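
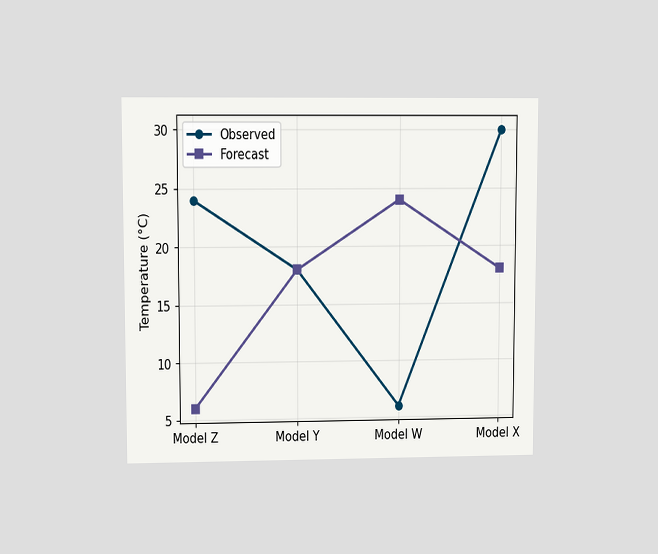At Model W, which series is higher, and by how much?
Forecast, by 18°C

The chart is viewed at a slight angle. At Model W, Forecast sits above the other line by 18°C.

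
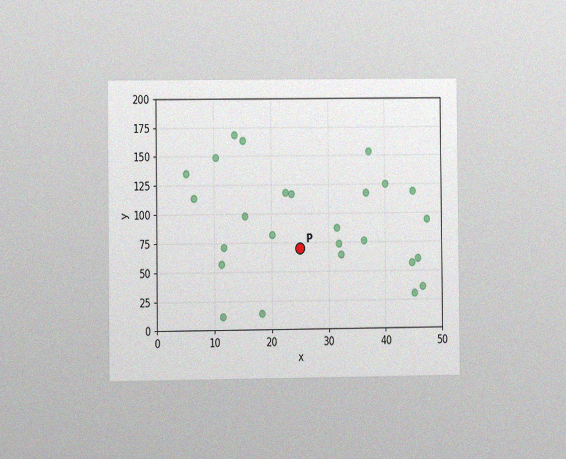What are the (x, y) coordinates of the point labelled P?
(25, 70)

The chart is viewed at a slight angle, with some photo noise. Following the gridlines from P to each axis, P sits at (25, 70).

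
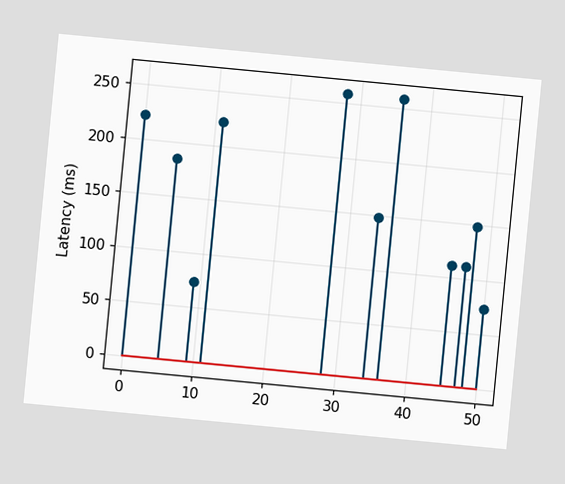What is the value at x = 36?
The chart is tilted about 5° clockwise. The stem at x=36 reaches 259ms.

259ms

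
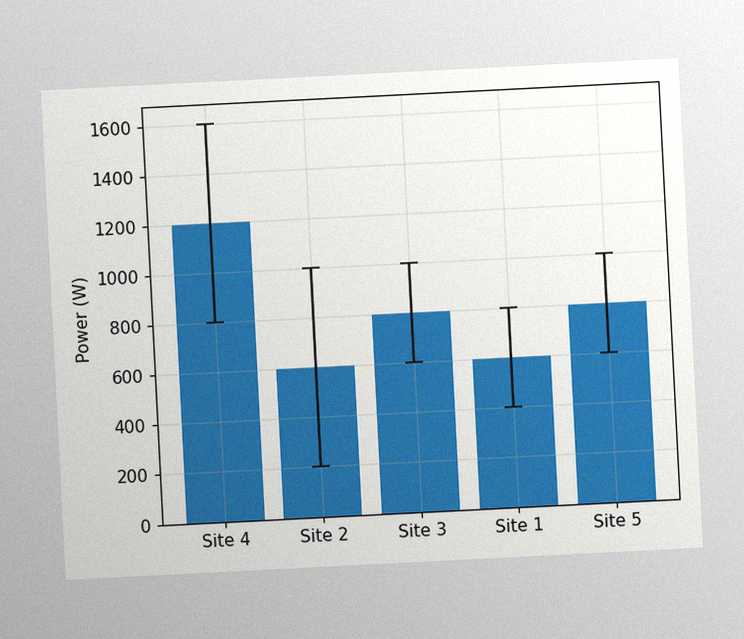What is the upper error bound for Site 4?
1600W

The chart is tilted about 3° counter-clockwise, with some photo noise. The Site 4 bar's upper whisker reaches 1600W.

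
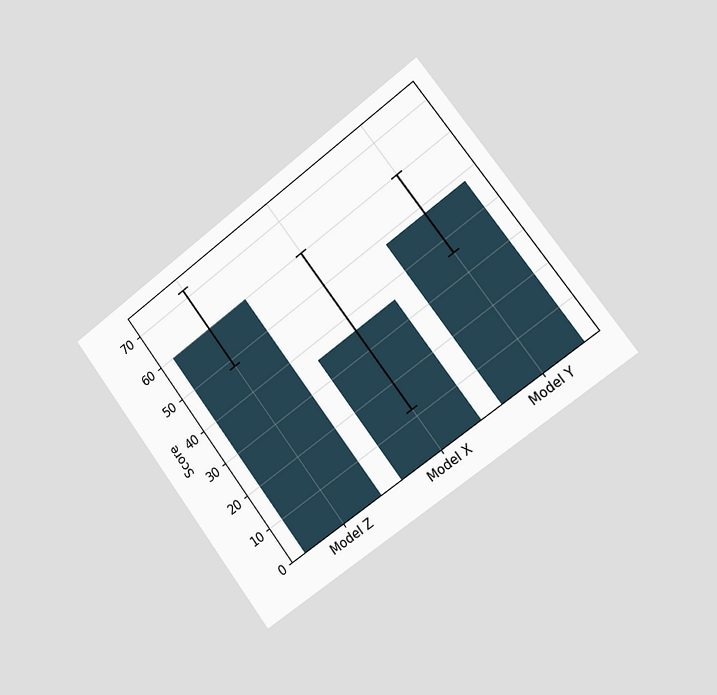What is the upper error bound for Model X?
60

The chart is tilted about 37° counter-clockwise and viewed slightly from the right. The Model X bar's upper whisker reaches 60.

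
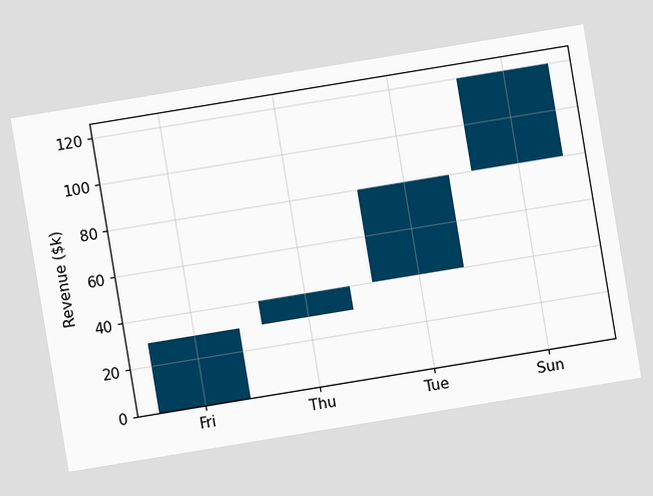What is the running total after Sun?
$120k

The chart is tilted about 9° counter-clockwise. After Sun the running total reaches $120k.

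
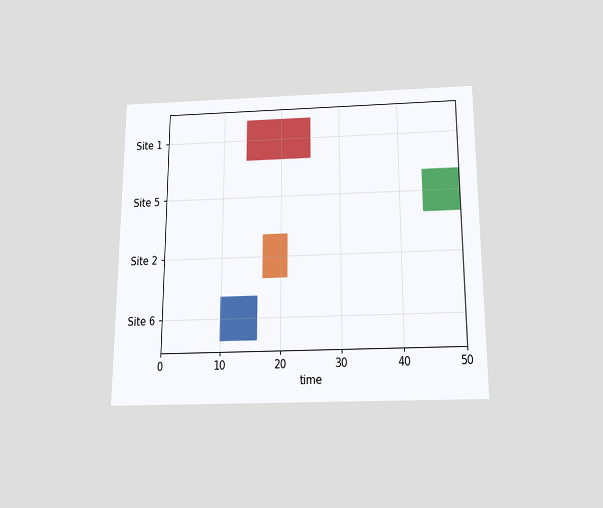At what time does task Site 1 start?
14

The chart is viewed slightly from below. The Site 1 bar begins at t=14.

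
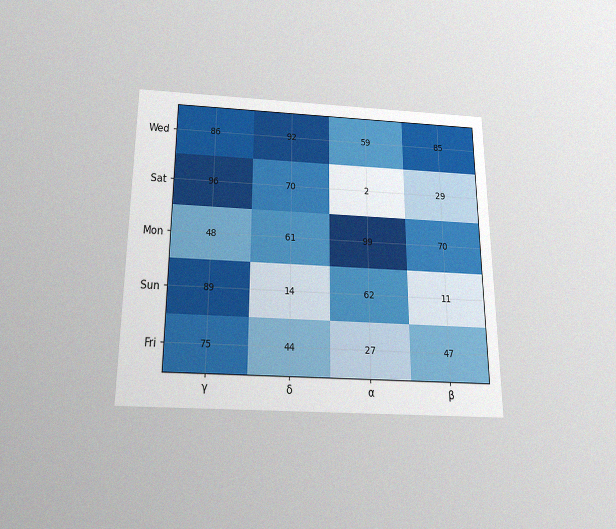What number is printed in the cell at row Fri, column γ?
75

The chart is viewed slightly from below, with some photo noise. The (Fri, γ) cell reads 75.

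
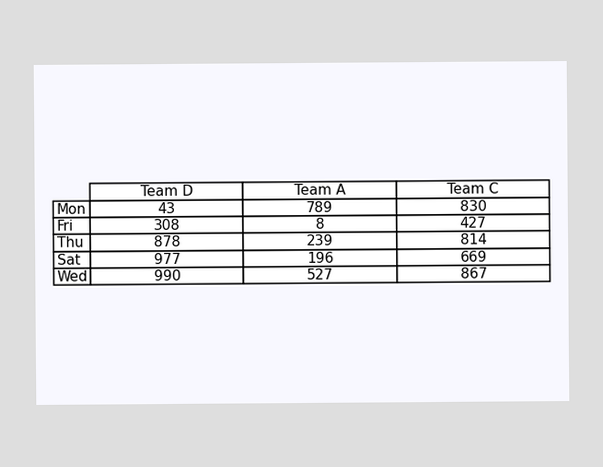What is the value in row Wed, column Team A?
527

The (Wed, Team A) cell reads 527.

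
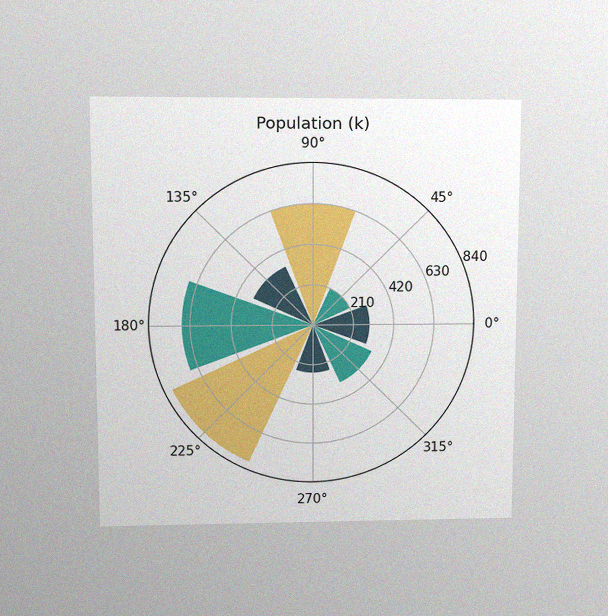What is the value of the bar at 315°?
The chart is viewed at a slight angle, with some photo noise. The bar at 315° reaches 336k on the radial axis.

336k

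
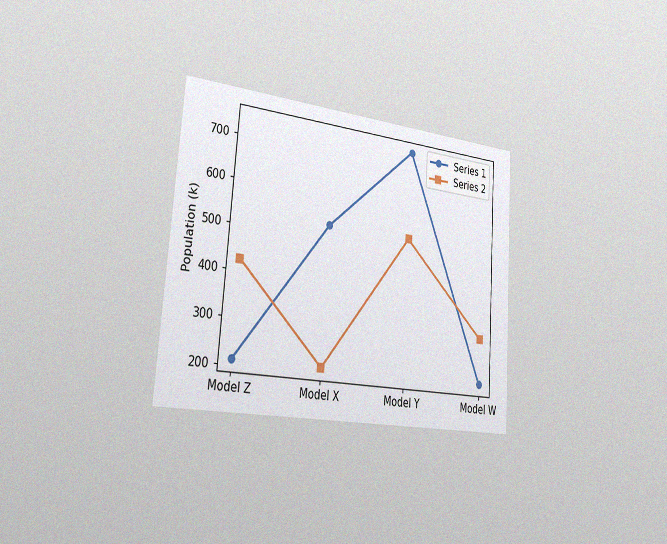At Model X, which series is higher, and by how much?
The chart is tilted about 4° clockwise and viewed slightly from the left, with some photo noise. At Model X, Series 1 sits above the other line by 318k.

Series 1, by 318k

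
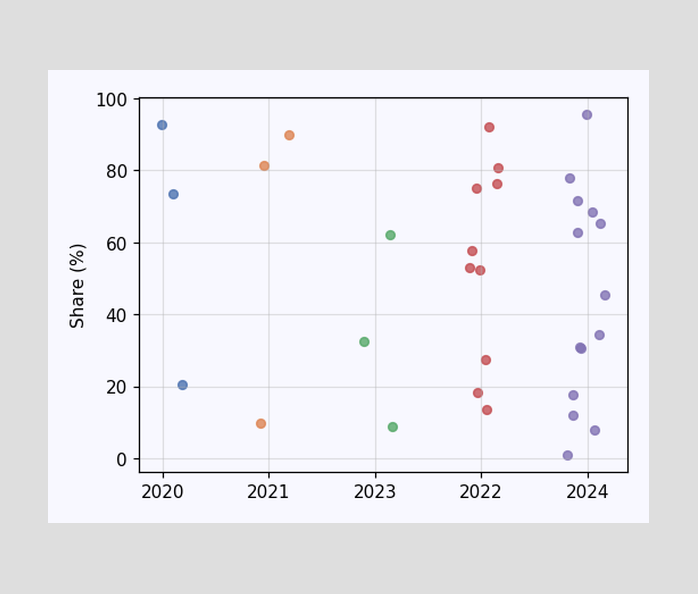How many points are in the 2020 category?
Counting the markers in the 2020 column gives 3.

3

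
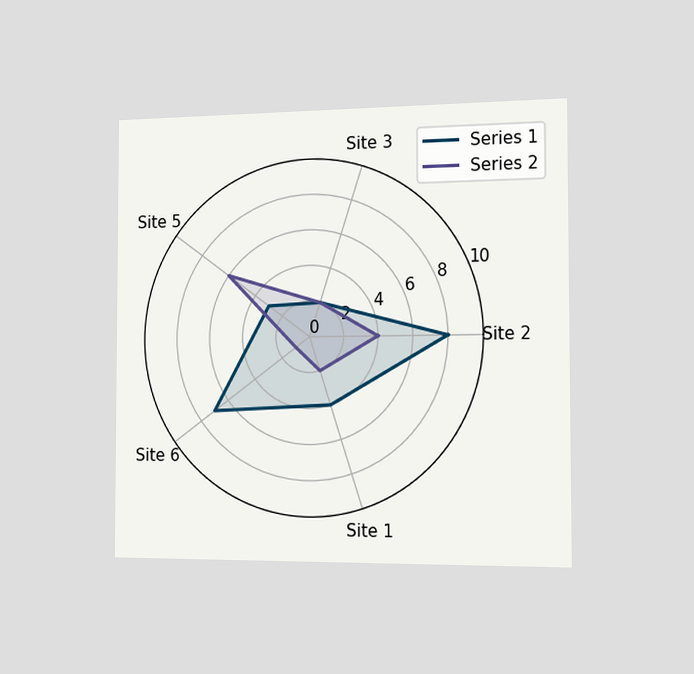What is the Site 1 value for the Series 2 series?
2

The chart is viewed slightly from the right. On the Site 1 axis, Series 2 reaches 2.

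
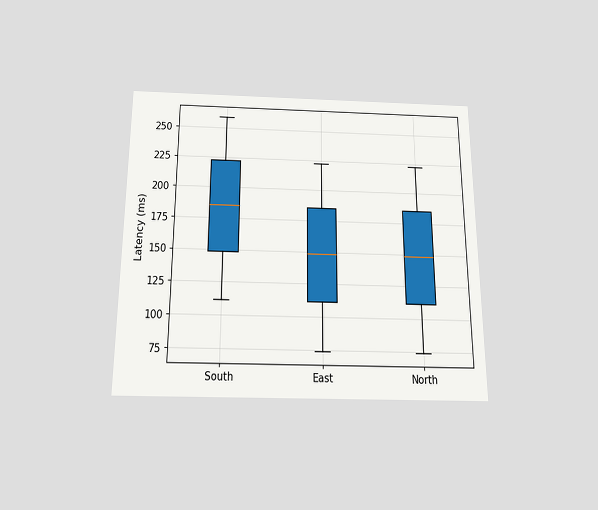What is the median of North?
148ms

The chart is viewed slightly from below. The median line in the North box sits at 148ms.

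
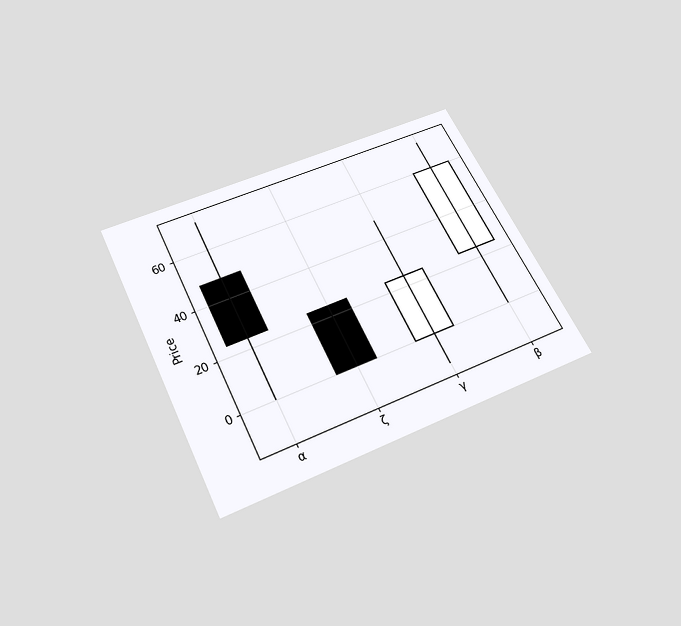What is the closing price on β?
60

The chart is tilted about 26° counter-clockwise and viewed slightly from below. The β candle closes at 60.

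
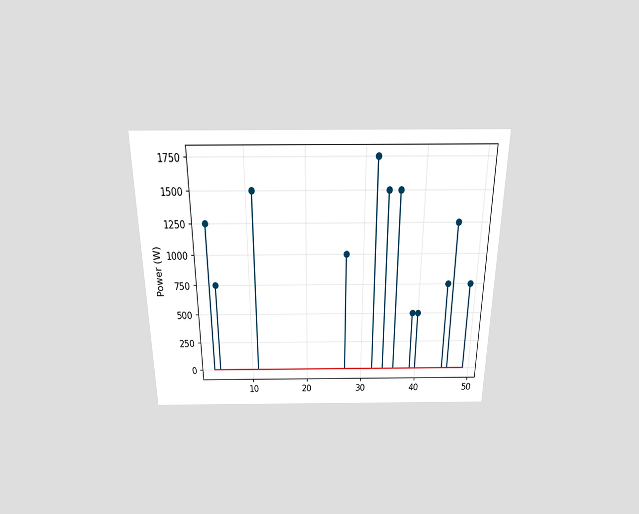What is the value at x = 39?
500W

The chart is viewed slightly from above. The stem at x=39 reaches 500W.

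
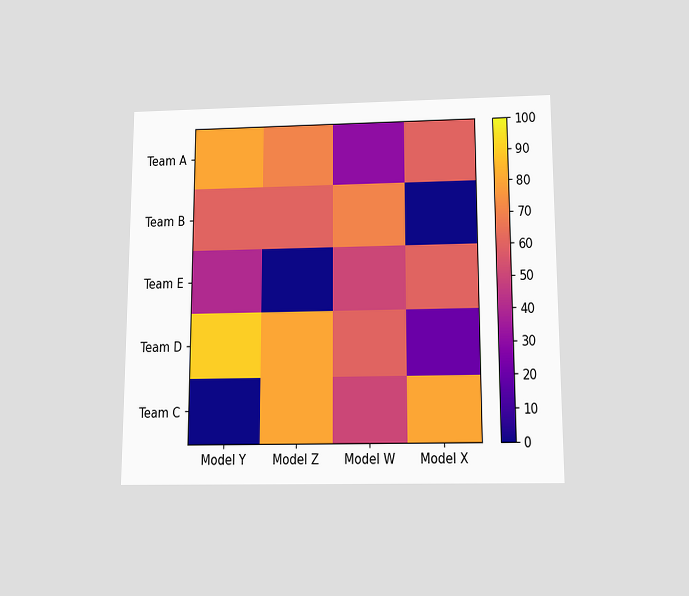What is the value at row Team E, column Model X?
60

The chart is viewed slightly from below. Matching cell (Team E, Model X) against the colorbar gives 60.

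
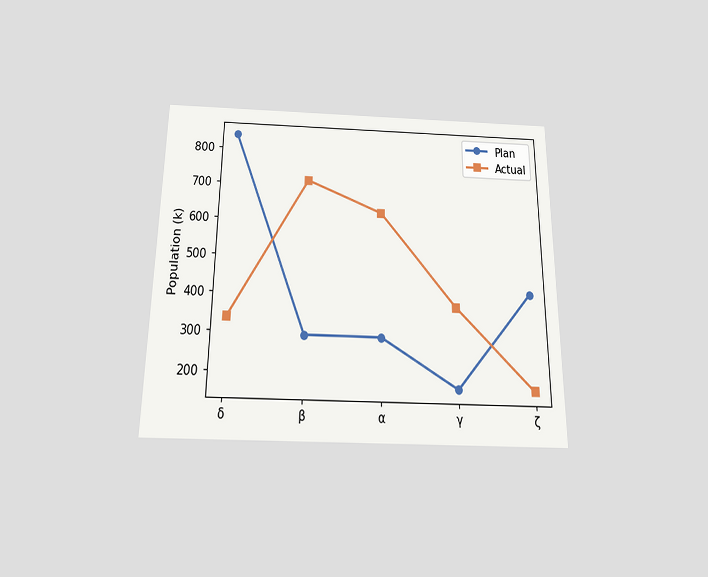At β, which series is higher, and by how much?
The chart is viewed slightly from below. At β, Actual sits above the other line by 420k.

Actual, by 420k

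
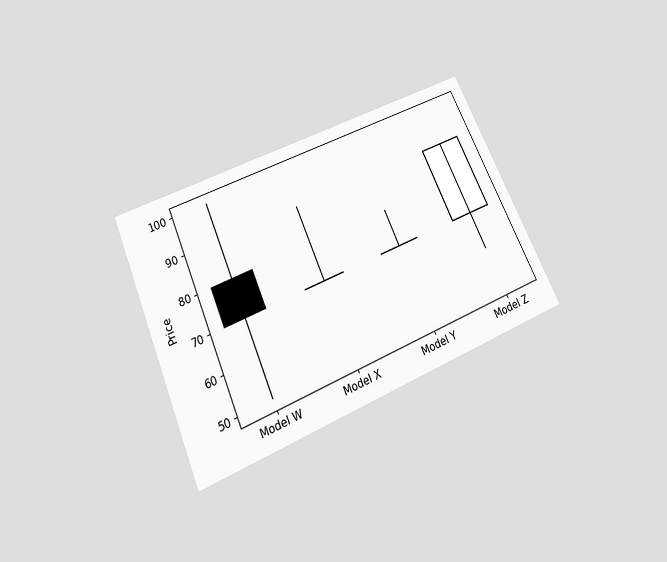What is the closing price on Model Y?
70

The chart is tilted about 24° counter-clockwise and viewed slightly from below. The Model Y candle closes at 70.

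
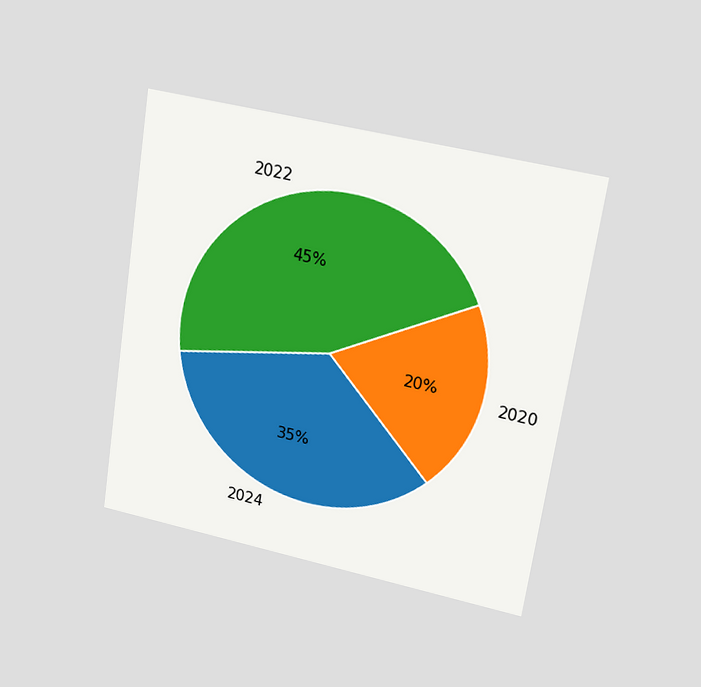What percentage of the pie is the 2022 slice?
The chart is tilted about 9° clockwise and viewed at a slight angle. The 2022 slice takes up 45% of the pie.

45%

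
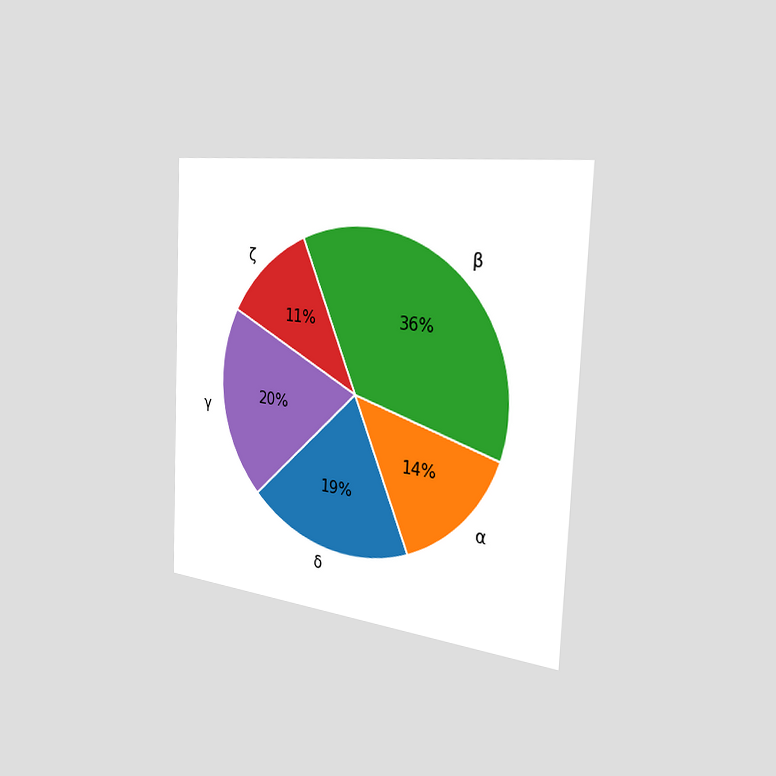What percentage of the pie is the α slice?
14%

The chart is tilted about 3° clockwise and viewed slightly from the right. The α slice takes up 14% of the pie.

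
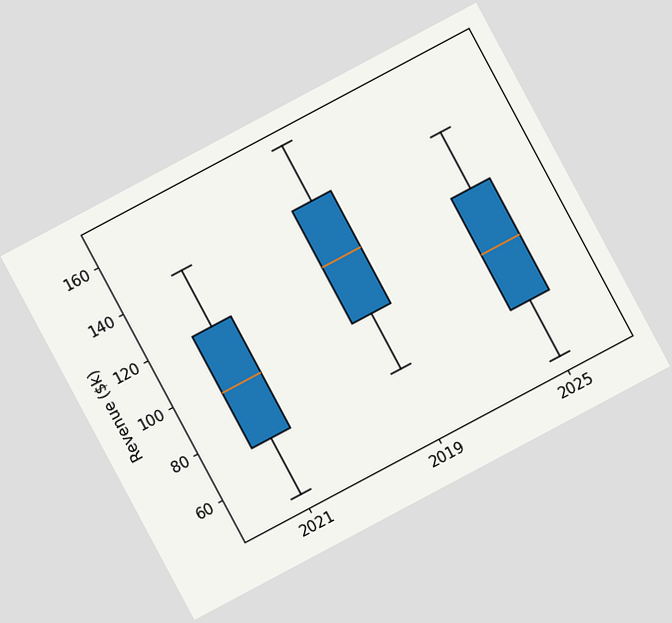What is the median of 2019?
The chart is tilted about 28° counter-clockwise. The median line in the 2019 box sits at $120k.

$120k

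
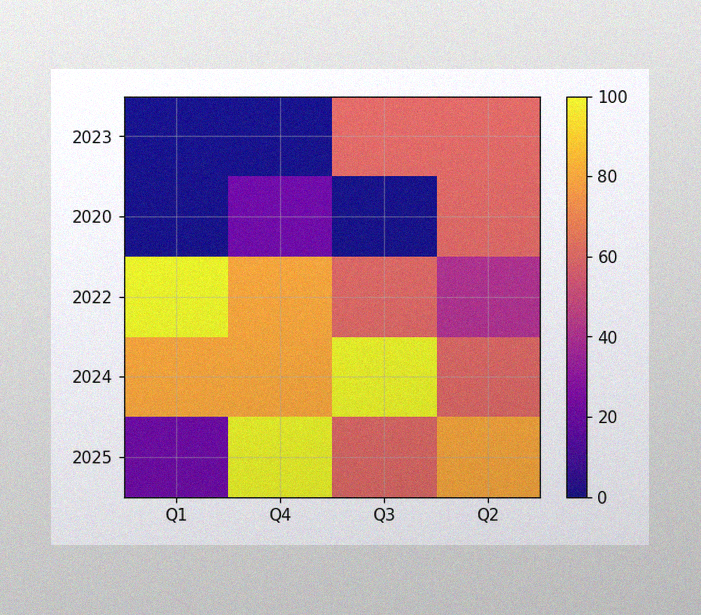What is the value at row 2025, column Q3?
60

The image has some photo noise and uneven lighting. Matching cell (2025, Q3) against the colorbar gives 60.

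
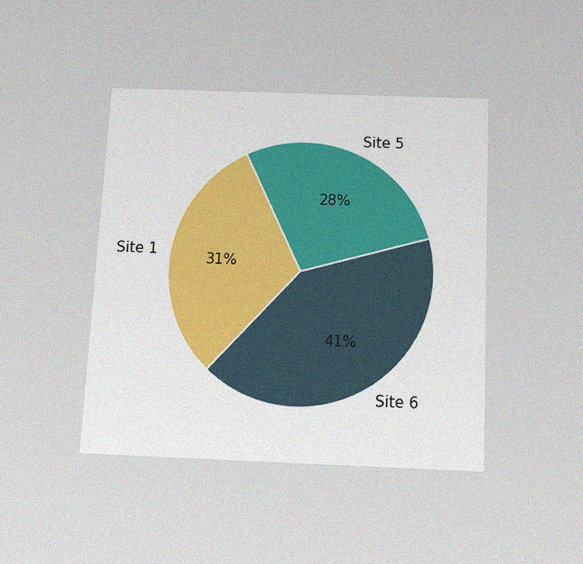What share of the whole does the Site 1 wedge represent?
31%

The chart is tilted about 3° clockwise and viewed slightly from below, with some photo noise. The Site 1 slice takes up 31% of the pie.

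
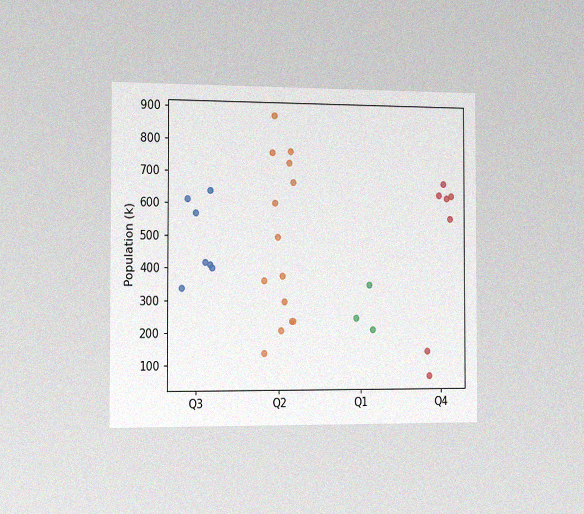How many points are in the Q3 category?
The chart is viewed slightly from the left, with some photo noise. Counting the markers in the Q3 column gives 7.

7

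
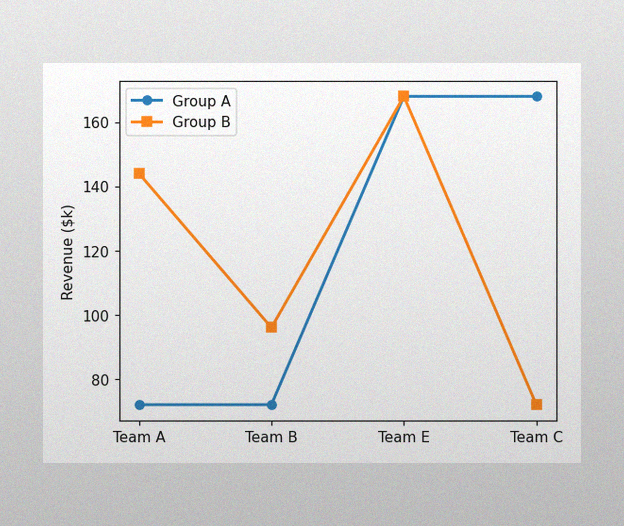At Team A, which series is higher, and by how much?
The image has some photo noise and uneven lighting. At Team A, Group B sits above the other line by $72k.

Group B, by $72k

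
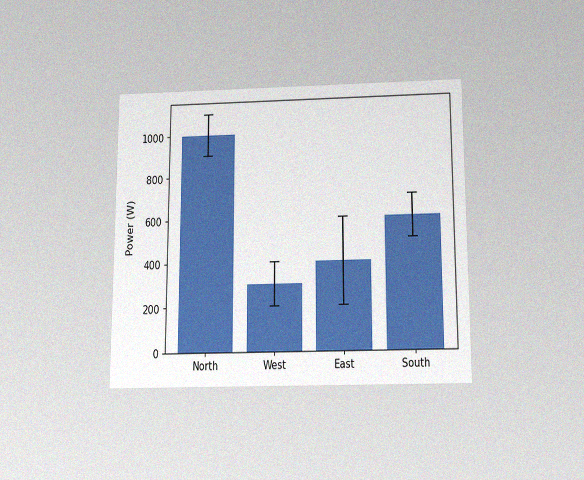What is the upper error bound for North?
The chart is viewed slightly from below, with some photo noise. The North bar's upper whisker reaches 1100W.

1100W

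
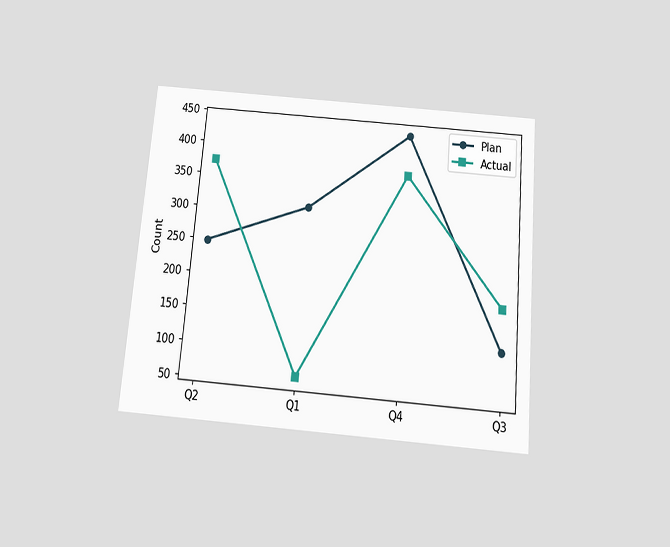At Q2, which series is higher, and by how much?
Actual, by 124

The chart is tilted about 5° clockwise and viewed slightly from below. At Q2, Actual sits above the other line by 124.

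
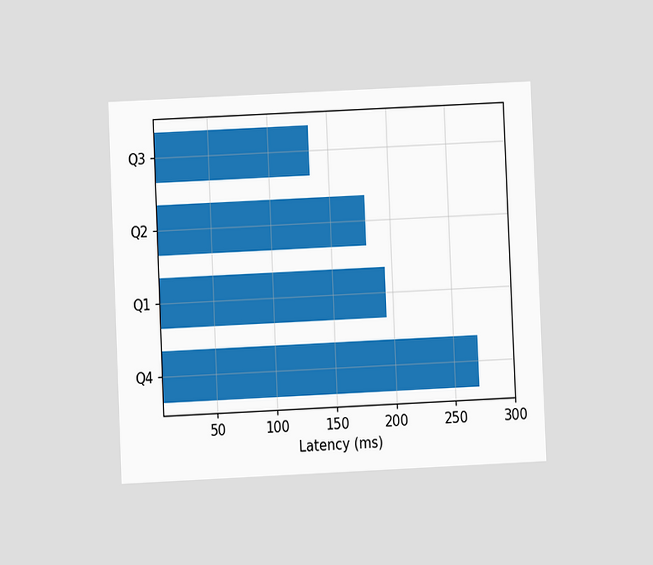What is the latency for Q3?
135ms

The chart is tilted about 3° counter-clockwise and viewed at a slight angle. Reading along the chart's x-axis, the Q3 bar reaches 135ms.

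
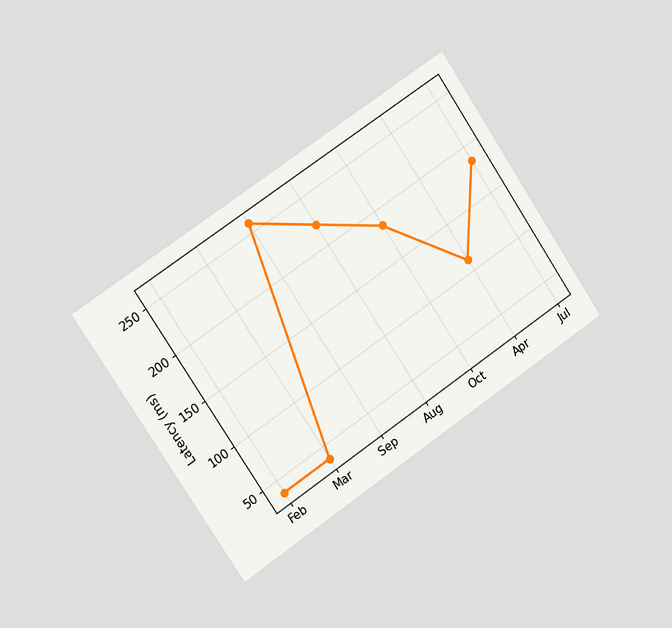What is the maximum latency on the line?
The chart is tilted about 34° counter-clockwise and viewed slightly from the left. The highest point is at Sep, and reading across to the y-axis gives 259ms.

259ms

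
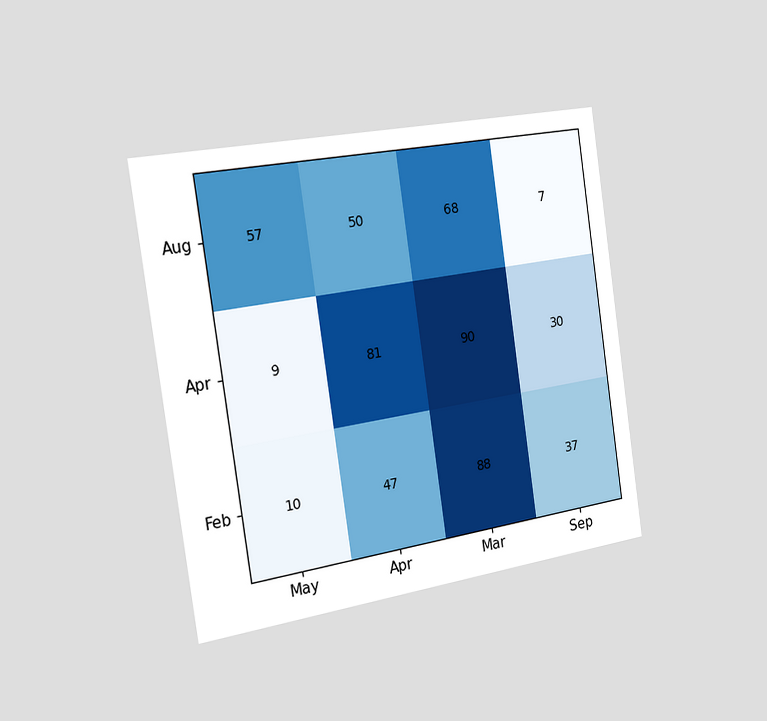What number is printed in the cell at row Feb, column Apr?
47

The chart is tilted about 8° counter-clockwise and viewed slightly from the left. The (Feb, Apr) cell reads 47.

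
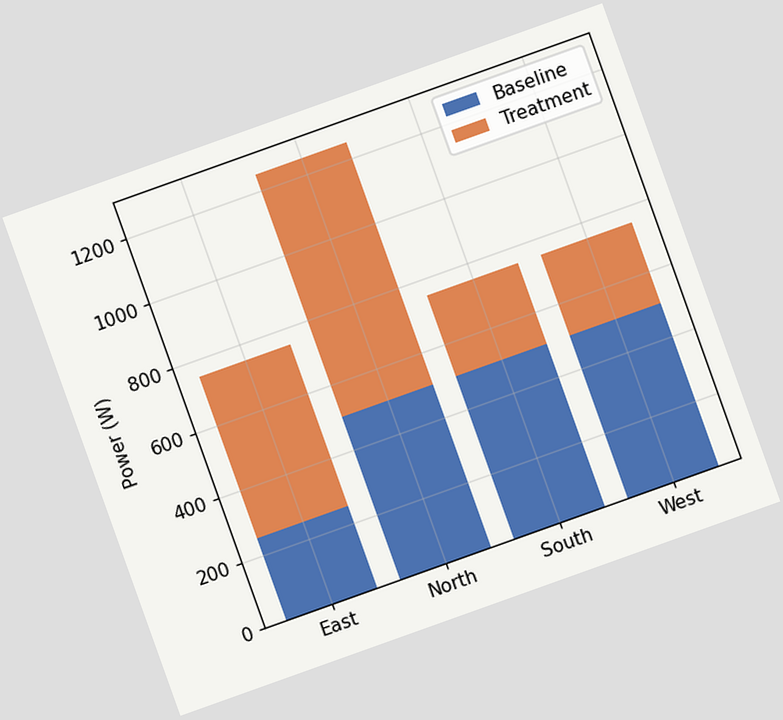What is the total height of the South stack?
750W

The chart is tilted about 20° counter-clockwise. The South stack's top reaches 750W on the y-axis.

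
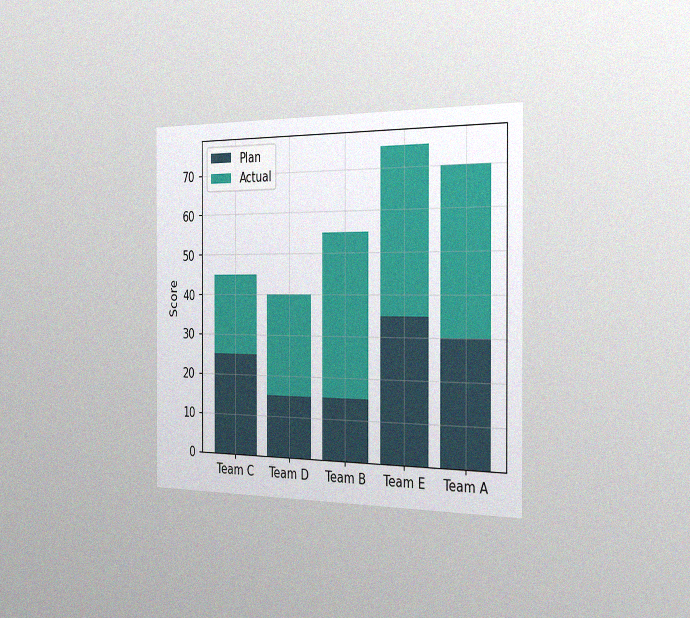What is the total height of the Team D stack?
The chart is viewed slightly from the right, with some photo noise. The Team D stack's top reaches 40 on the y-axis.

40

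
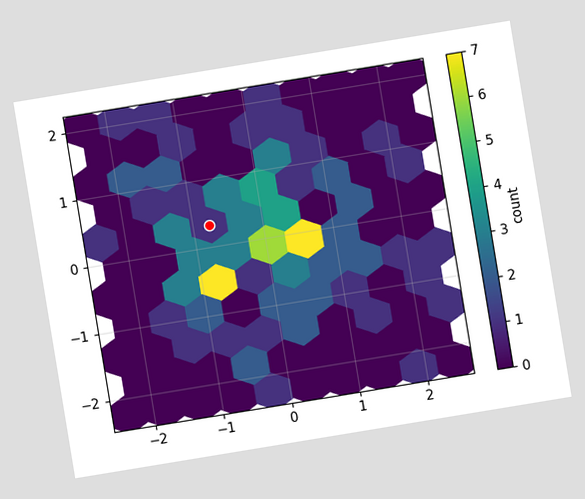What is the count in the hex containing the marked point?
1

The chart is tilted about 9° counter-clockwise. The marked hex reads 1 on the colorbar.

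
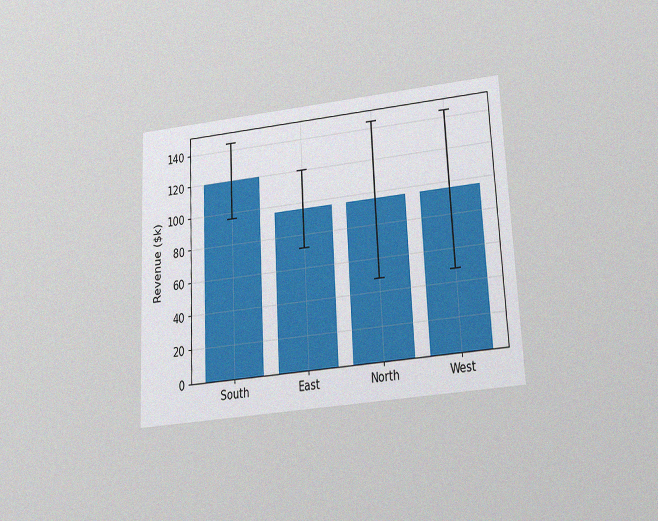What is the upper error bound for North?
$144k

The chart is tilted about 3° counter-clockwise and viewed slightly from below, with some photo noise. The North bar's upper whisker reaches $144k.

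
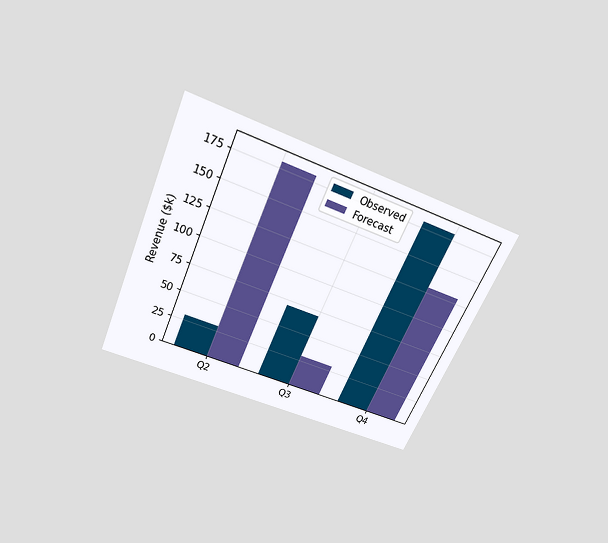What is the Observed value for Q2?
The chart is tilted about 23° clockwise and viewed slightly from above. The Observed bar at Q2 reaches $30k on the y-axis.

$30k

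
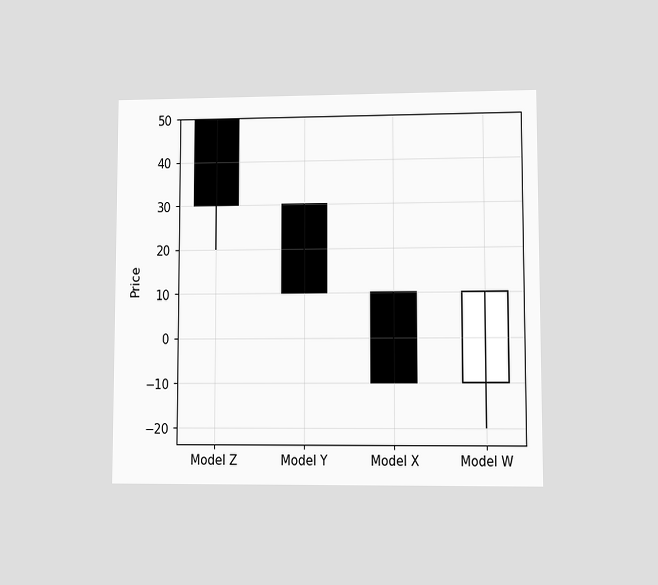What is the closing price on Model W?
The chart is viewed at a slight angle. The Model W candle closes at 10.

10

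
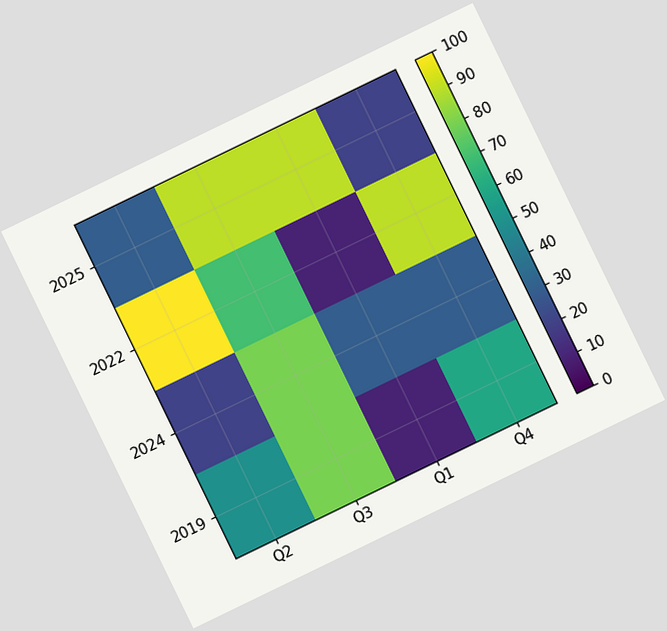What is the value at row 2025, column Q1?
The chart is tilted about 26° counter-clockwise. Matching cell (2025, Q1) against the colorbar gives 90.

90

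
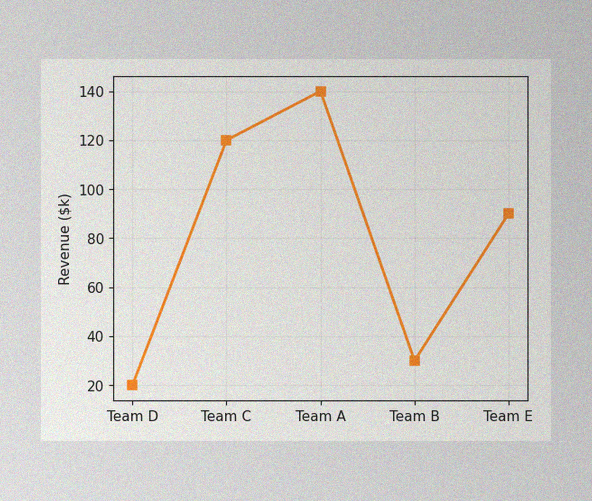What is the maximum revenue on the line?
The image has some photo noise and uneven lighting. The highest point is at Team A, and reading across to the y-axis gives $140k.

$140k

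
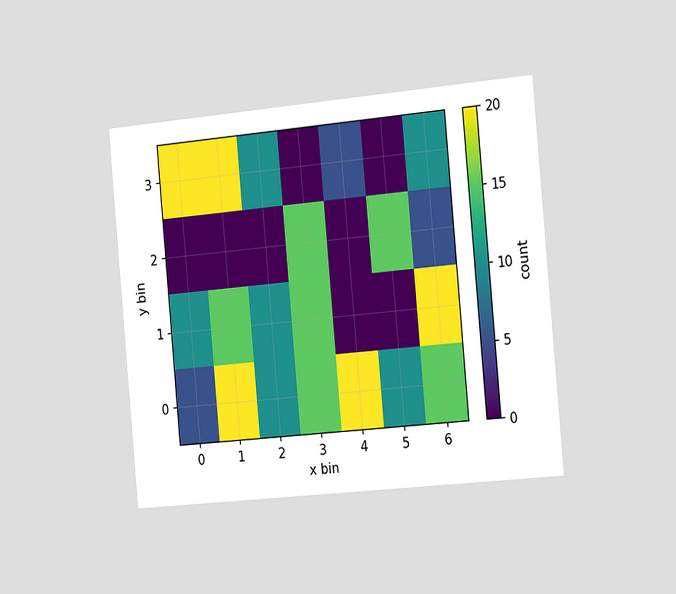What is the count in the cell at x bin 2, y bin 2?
The chart is tilted about 5° counter-clockwise and viewed slightly from the right. Matching the cell (2, 2) against the colorbar gives 0.

0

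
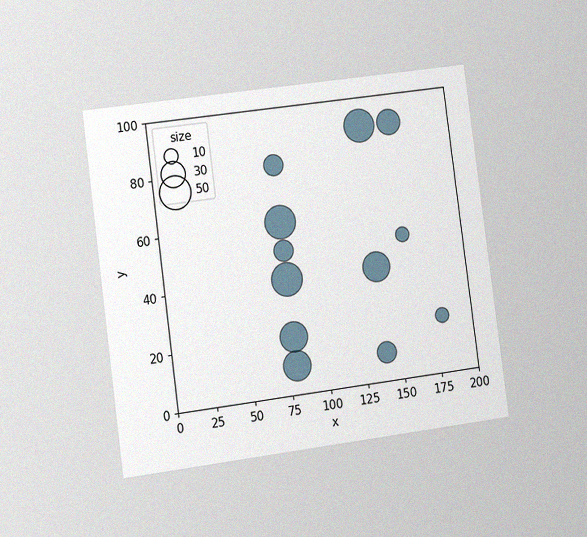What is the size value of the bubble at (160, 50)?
The chart is tilted about 8° counter-clockwise and viewed at a slight angle, with some photo noise. Matching the bubble at (160, 50) against the size legend gives 10.

10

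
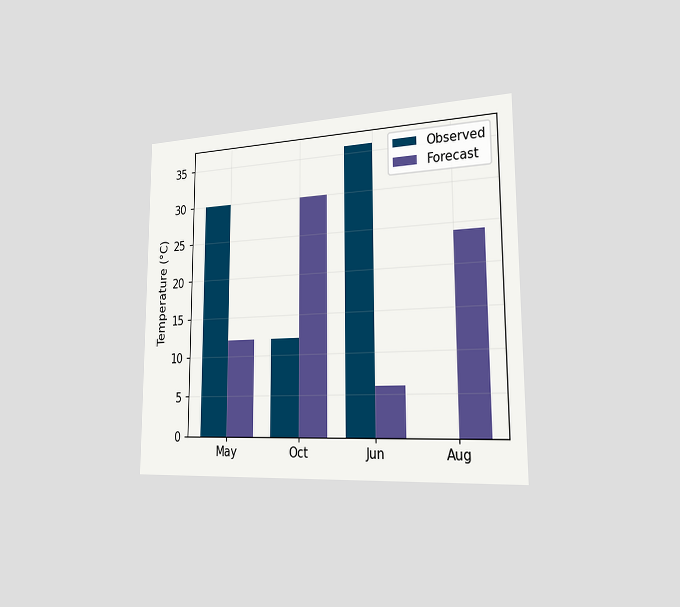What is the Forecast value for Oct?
30°C

The chart is viewed slightly from the right. The Forecast bar at Oct reaches 30°C on the y-axis.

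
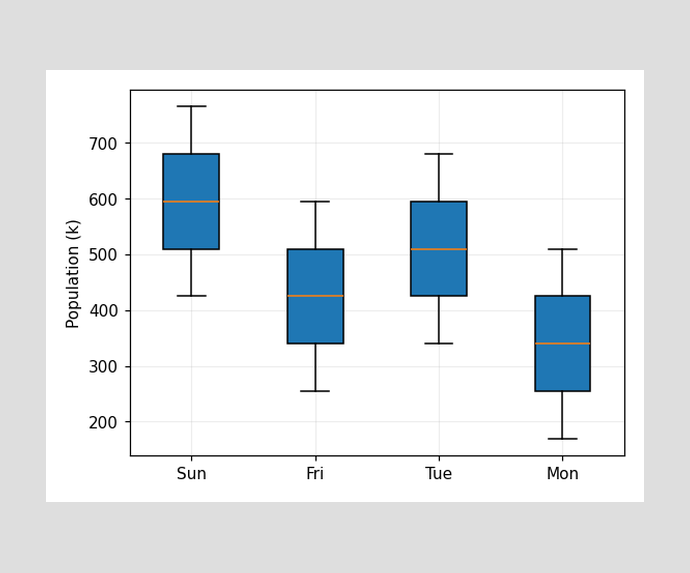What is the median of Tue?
The median line in the Tue box sits at 510k.

510k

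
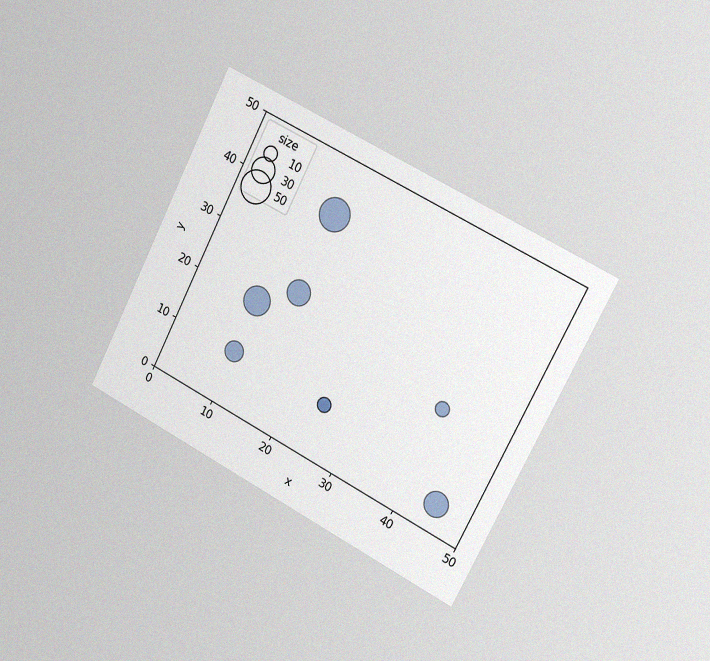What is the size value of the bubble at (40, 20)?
10

The chart is tilted about 27° clockwise and viewed slightly from the right, with some photo noise. Matching the bubble at (40, 20) against the size legend gives 10.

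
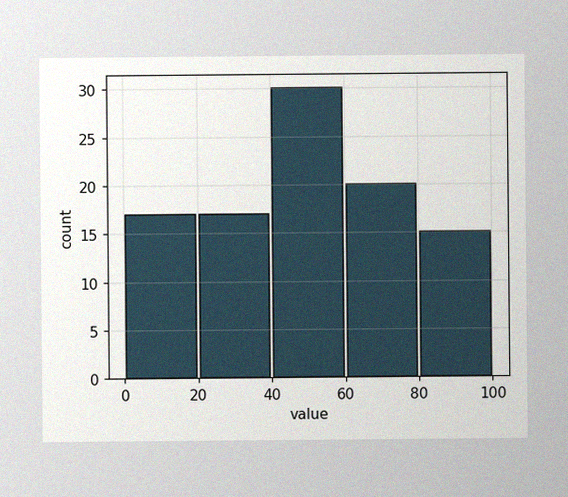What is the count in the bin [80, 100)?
15

The image has some photo noise and uneven lighting. The [80, 100) bin has height 15.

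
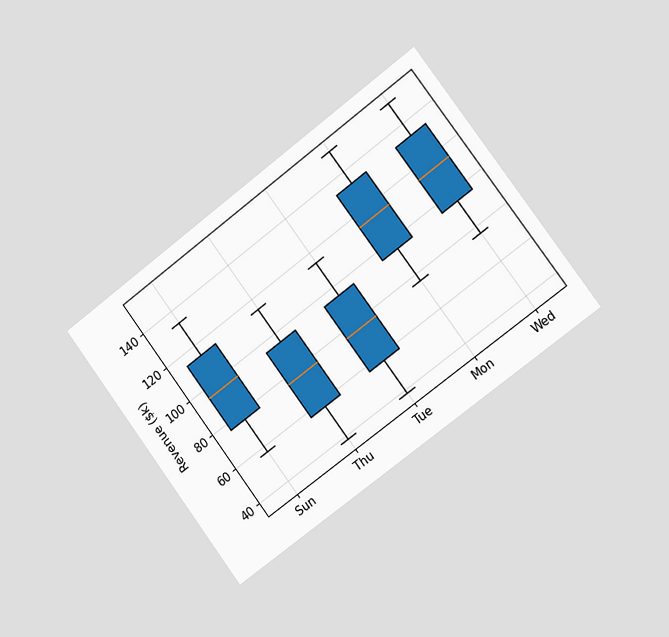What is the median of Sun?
The chart is tilted about 37° counter-clockwise and viewed slightly from the right. The median line in the Sun box sits at $95k.

$95k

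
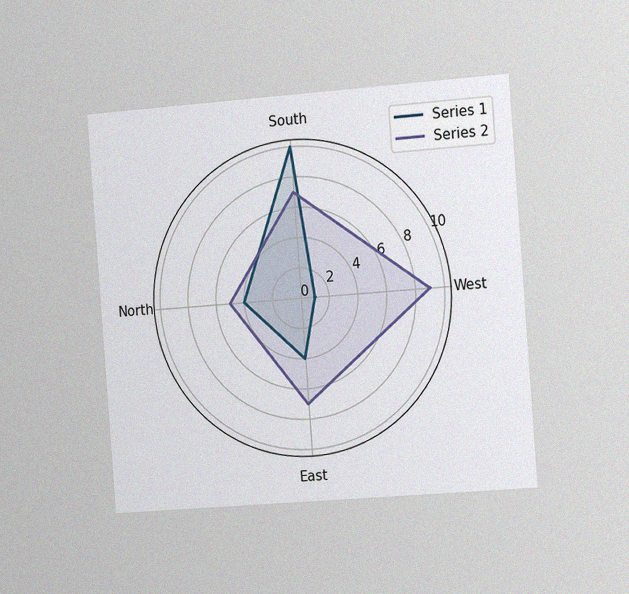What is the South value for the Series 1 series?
10

The chart is tilted about 4° counter-clockwise and viewed slightly from the right, with some photo noise. On the South axis, Series 1 reaches 10.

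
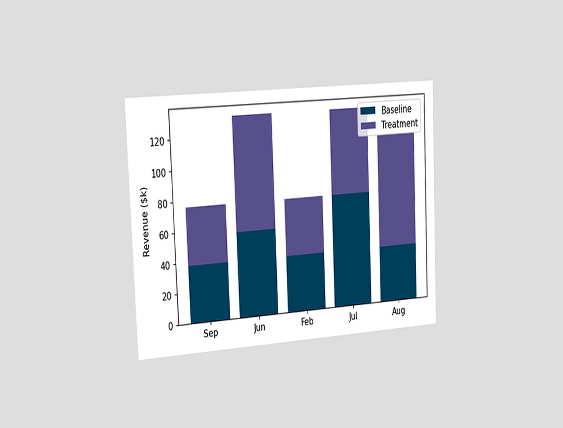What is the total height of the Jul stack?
The chart is tilted about 3° counter-clockwise and viewed slightly from the left. The Jul stack's top reaches $133k on the y-axis.

$133k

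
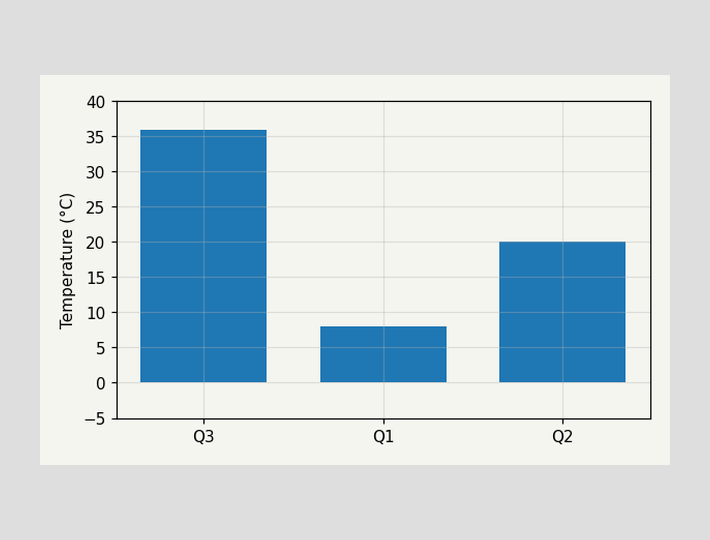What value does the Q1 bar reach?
8°C

Reading along the chart's y-axis, the Q1 bar reaches 8°C.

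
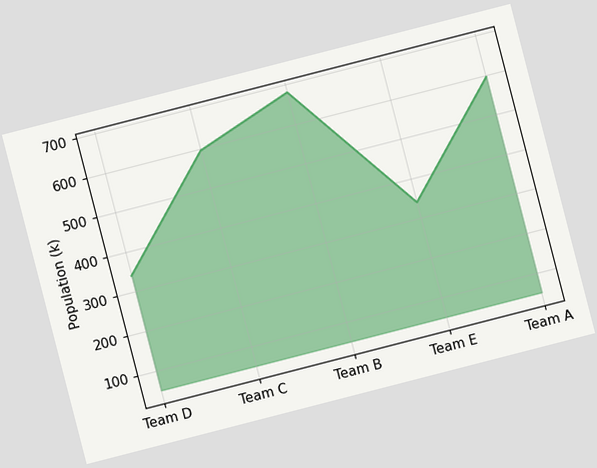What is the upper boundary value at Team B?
680k

The chart is tilted about 14° counter-clockwise. At Team B the upper boundary is at 680k.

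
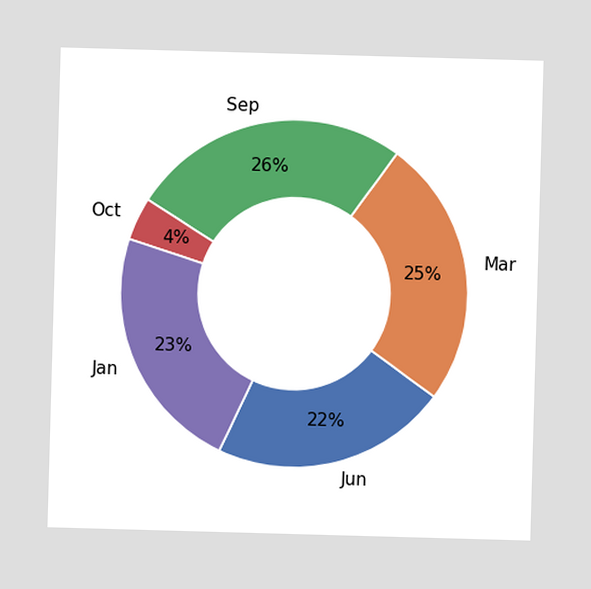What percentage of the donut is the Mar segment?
The Mar segment takes up 25% of the ring.

25%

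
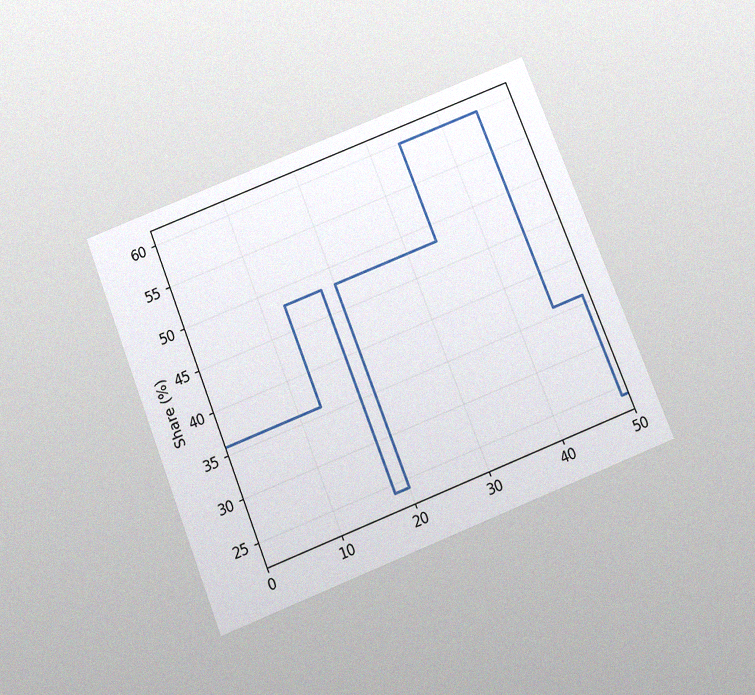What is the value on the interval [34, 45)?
The chart is tilted about 22° counter-clockwise and viewed slightly from below, with some photo noise. On [34, 45) the step sits at 60%.

60%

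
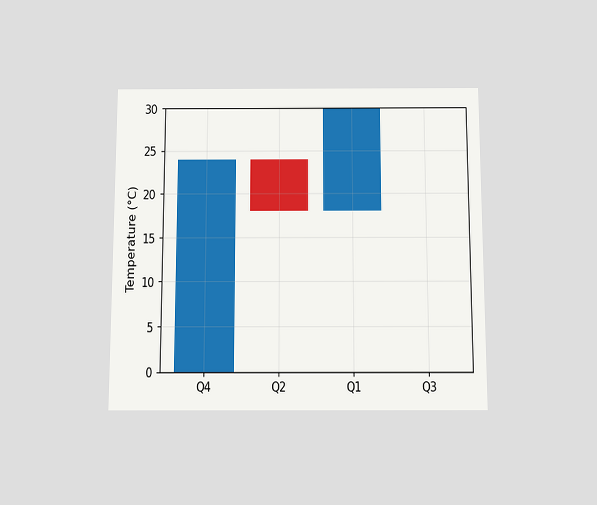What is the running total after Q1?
30°C

The chart is viewed slightly from below. After Q1 the running total reaches 30°C.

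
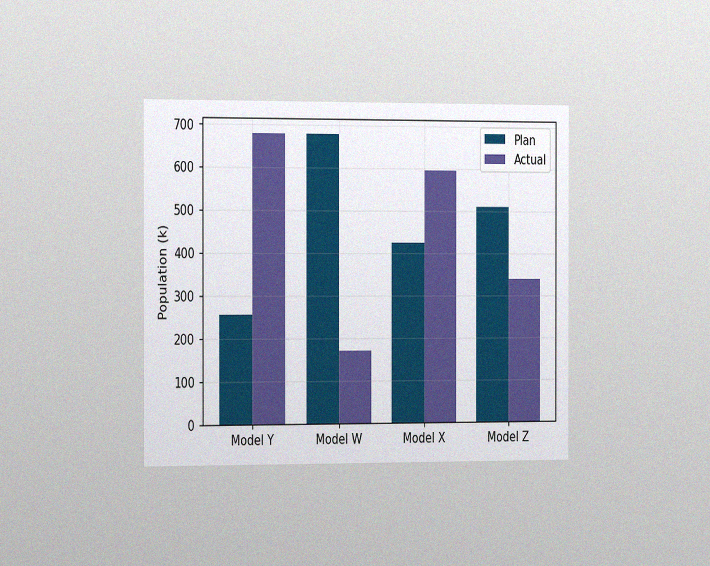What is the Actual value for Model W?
The chart is viewed slightly from the left, with some photo noise. The Actual bar at Model W reaches 170k on the y-axis.

170k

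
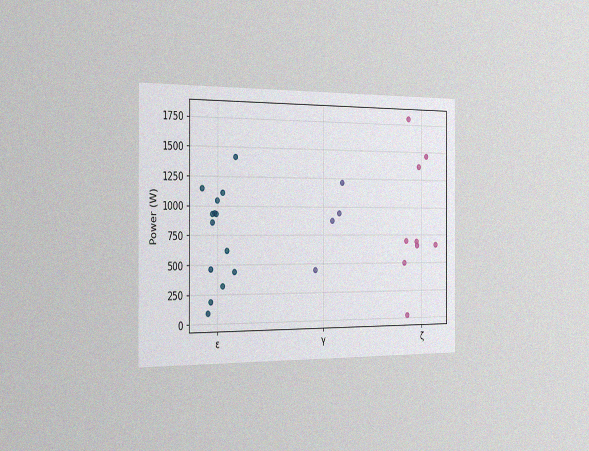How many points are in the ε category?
14

The chart is viewed slightly from the left, with some photo noise. Counting the markers in the ε column gives 14.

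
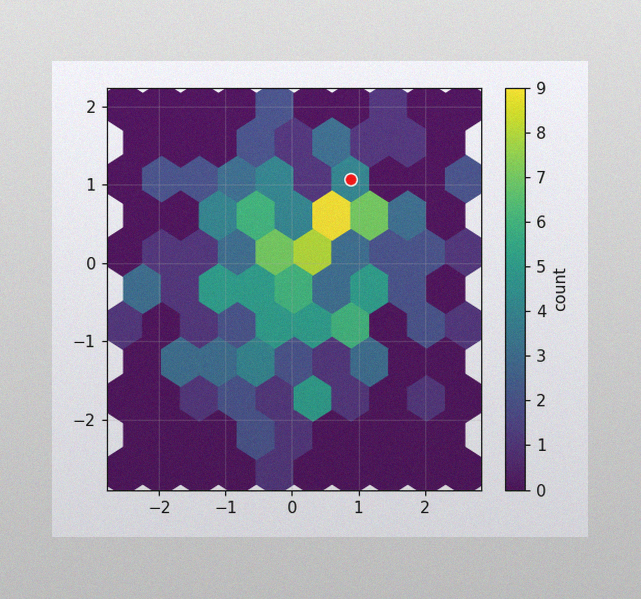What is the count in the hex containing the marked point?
4

The image has some photo noise and uneven lighting. The marked hex reads 4 on the colorbar.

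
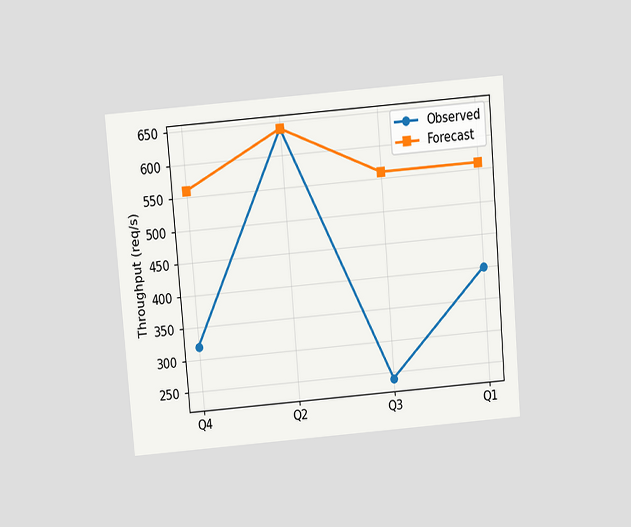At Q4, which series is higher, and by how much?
Forecast, by 240req/s

The chart is tilted about 5° counter-clockwise and viewed slightly from above. At Q4, Forecast sits above the other line by 240req/s.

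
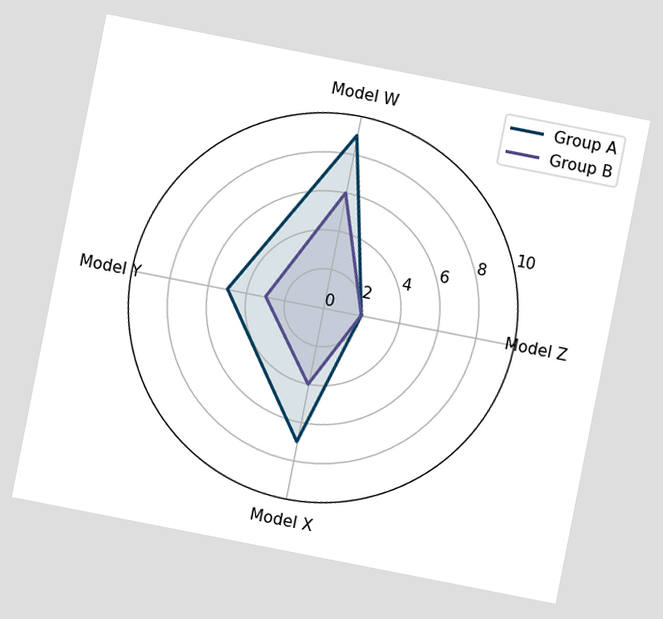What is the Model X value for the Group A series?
The chart is tilted about 11° clockwise. On the Model X axis, Group A reaches 7.

7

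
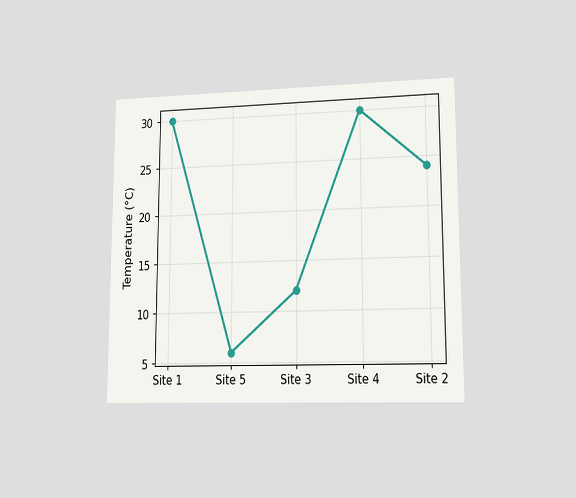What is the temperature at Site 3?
12°C

The chart is viewed at a slight angle. At Site 3, the line is at 12°C.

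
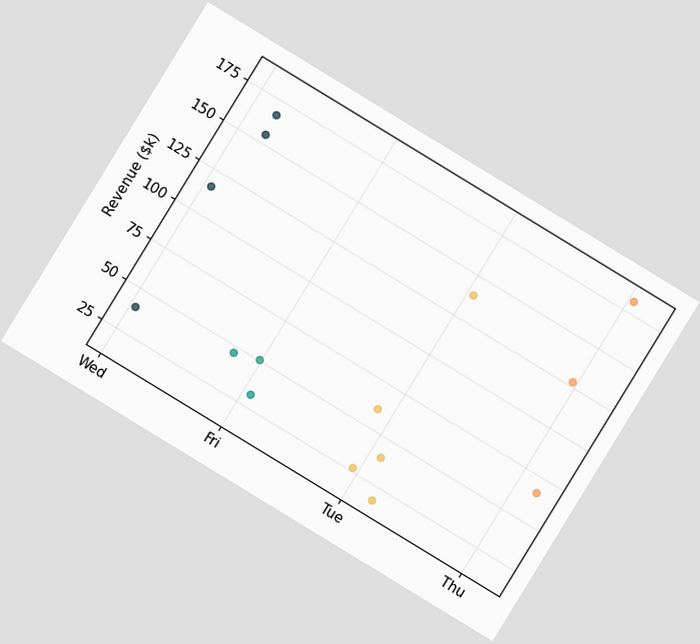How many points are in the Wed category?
4

The chart is tilted about 31° clockwise. Counting the markers in the Wed column gives 4.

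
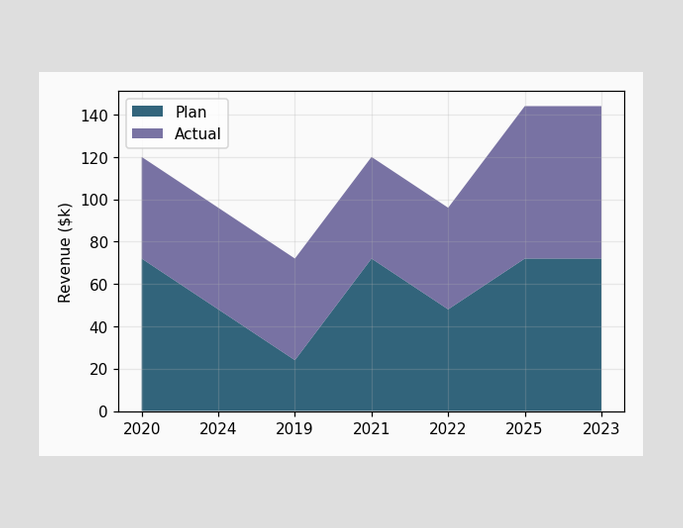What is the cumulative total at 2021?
$120k

The stacked total at 2021 reaches $120k.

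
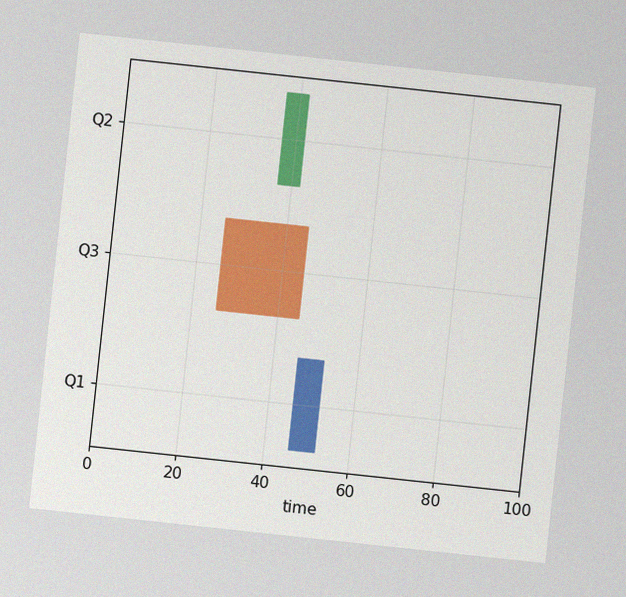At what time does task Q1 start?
The chart is tilted about 6° clockwise, with some photo noise. The Q1 bar begins at t=46.

46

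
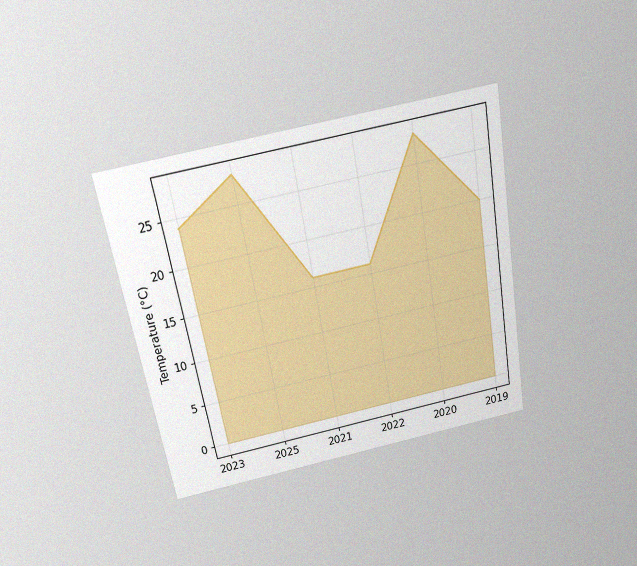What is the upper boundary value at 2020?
28°C

The chart is tilted about 10° counter-clockwise and viewed slightly from above, with some photo noise. At 2020 the upper boundary is at 28°C.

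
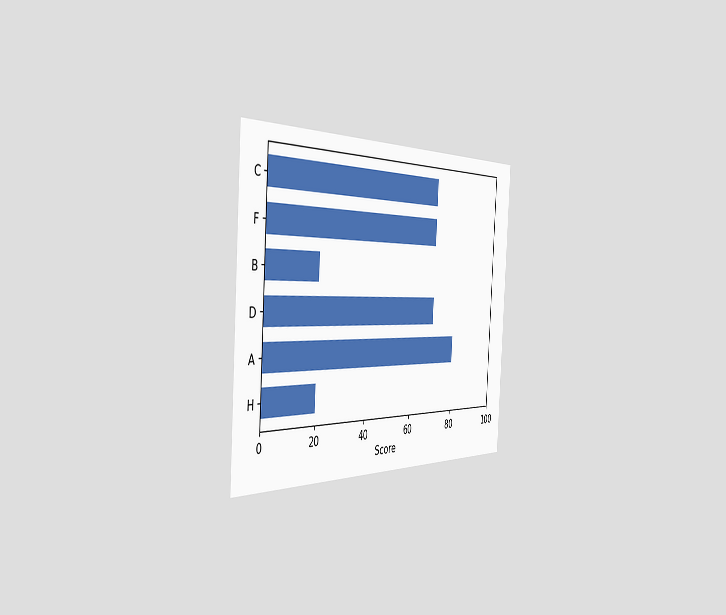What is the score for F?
70

The chart is tilted about 4° clockwise and viewed slightly from the left. Reading along the chart's x-axis, the F bar reaches 70.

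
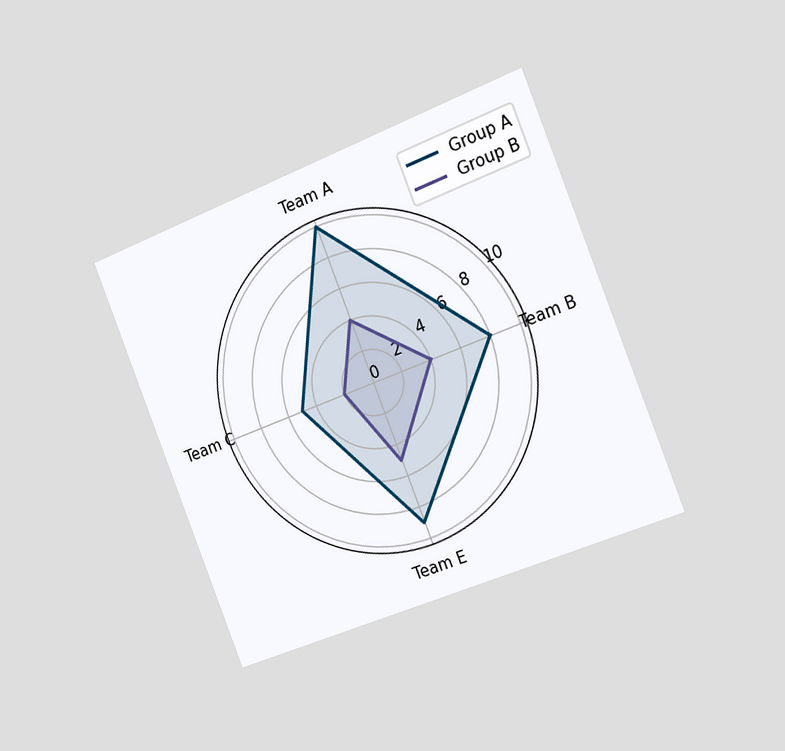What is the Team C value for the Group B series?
The chart is tilted about 22° counter-clockwise and viewed slightly from the right. On the Team C axis, Group B reaches 2.

2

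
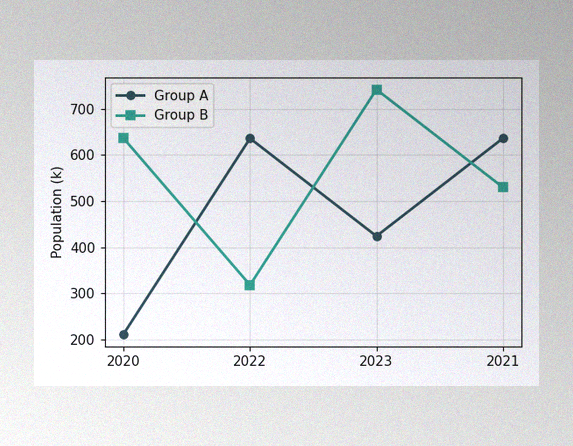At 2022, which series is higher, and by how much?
Group A, by 318k

The image has some photo noise and uneven lighting. At 2022, Group A sits above the other line by 318k.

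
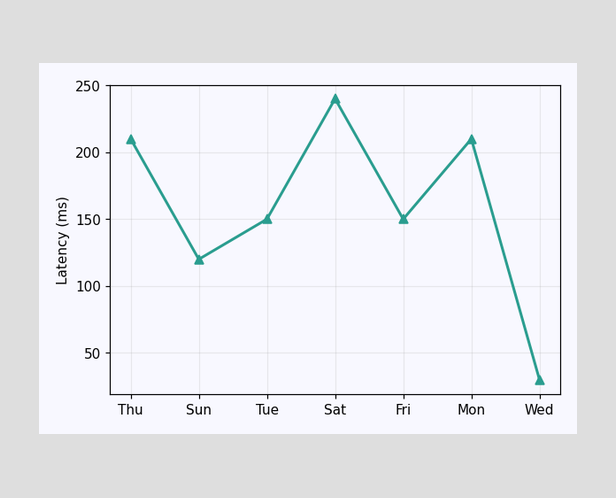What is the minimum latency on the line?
30ms

The lowest point is at Wed, and reading across to the y-axis gives 30ms.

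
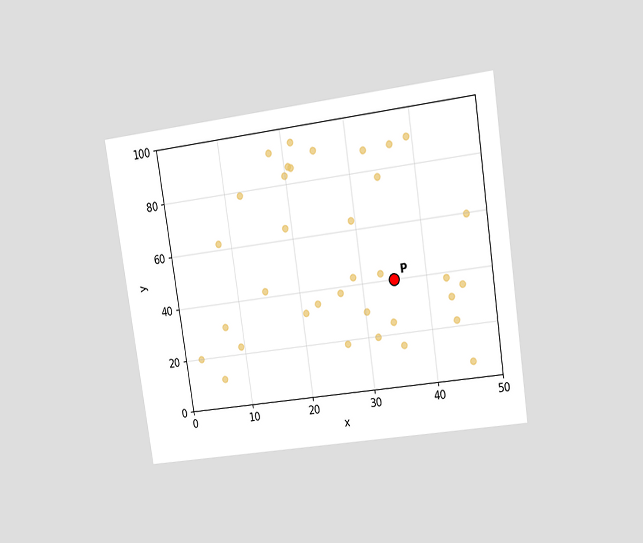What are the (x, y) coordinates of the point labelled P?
(35, 40)

The chart is tilted about 8° counter-clockwise and viewed at a slight angle. Following the gridlines from P to each axis, P sits at (35, 40).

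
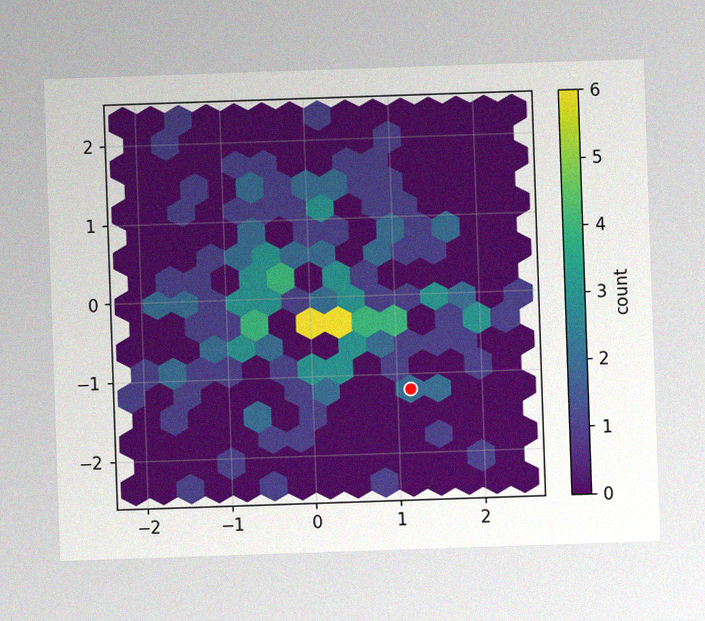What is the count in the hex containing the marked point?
The image has some photo noise and uneven lighting. The marked hex reads 2 on the colorbar.

2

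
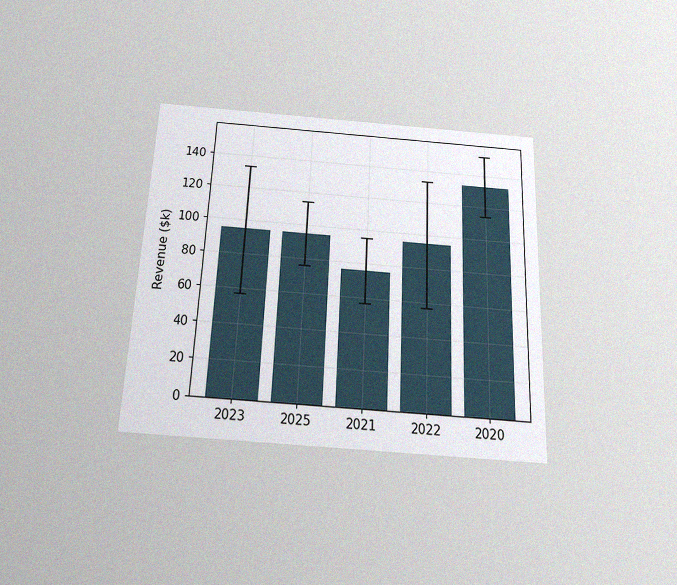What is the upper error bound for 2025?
The chart is tilted about 3° clockwise and viewed slightly from below, with some photo noise. The 2025 bar's upper whisker reaches $114k.

$114k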